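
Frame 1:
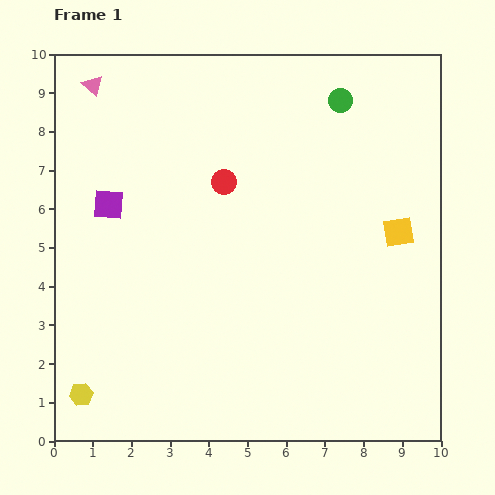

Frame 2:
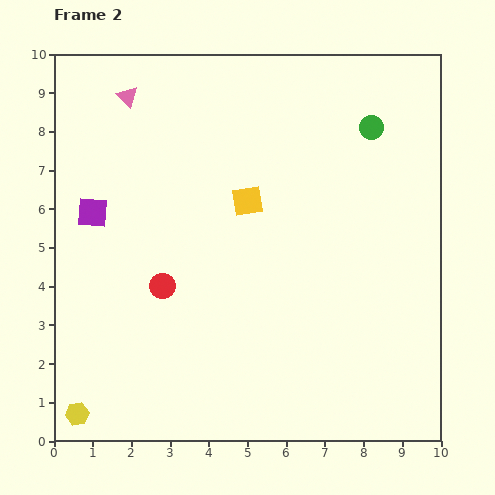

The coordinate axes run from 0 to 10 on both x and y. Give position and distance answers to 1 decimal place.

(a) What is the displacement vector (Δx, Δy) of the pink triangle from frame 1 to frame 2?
(0.9, -0.3)

The pink triangle was at (1.0, 9.2) in frame 1 and (1.9, 8.9) in frame 2.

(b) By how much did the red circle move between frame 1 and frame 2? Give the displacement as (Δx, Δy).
(-1.6, -2.7)

The red circle was at (4.4, 6.7) in frame 1 and (2.8, 4.0) in frame 2.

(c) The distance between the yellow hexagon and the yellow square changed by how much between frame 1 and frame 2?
-2.2

Distance in frame 1: 9.2. Distance in frame 2: 7.0.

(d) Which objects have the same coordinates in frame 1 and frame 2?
none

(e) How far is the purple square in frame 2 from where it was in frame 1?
0.4

The purple square moved from (1.4, 6.1) to (1.0, 5.9), a distance of √(0.4² + 0.2²) ≈ 0.4.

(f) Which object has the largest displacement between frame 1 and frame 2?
the yellow square

(moved 4.0; next 3.1)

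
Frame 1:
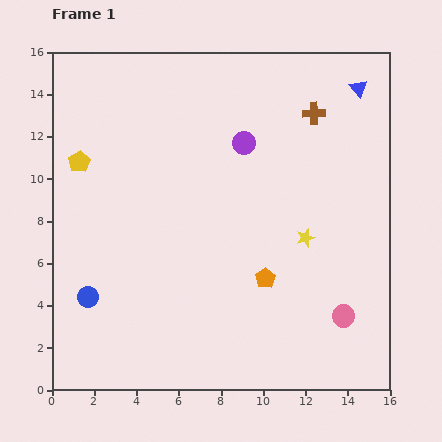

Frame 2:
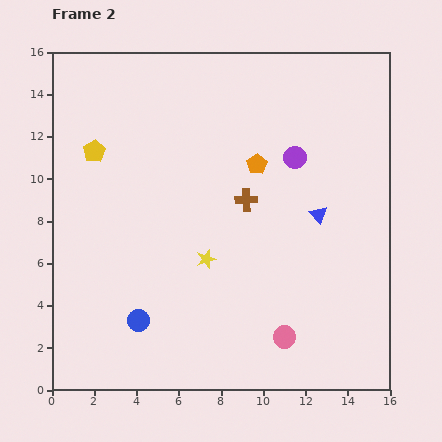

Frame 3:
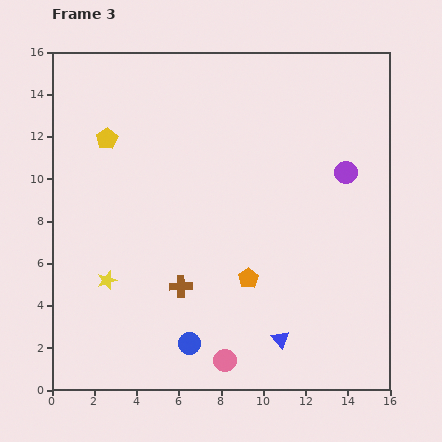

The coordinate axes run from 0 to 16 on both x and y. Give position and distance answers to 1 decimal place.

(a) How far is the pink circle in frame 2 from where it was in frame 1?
3.0

The pink circle moved from (13.8, 3.5) to (11.0, 2.5), a distance of √(2.8² + 1.0²) ≈ 3.0.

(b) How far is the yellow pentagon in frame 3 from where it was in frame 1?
1.7

The yellow pentagon moved from (1.3, 10.8) to (2.6, 11.9), a distance of √(1.3² + 1.1²) ≈ 1.7.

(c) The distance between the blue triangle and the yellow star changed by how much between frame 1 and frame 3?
+1.2

Distance in frame 1: 7.5. Distance in frame 3: 8.7.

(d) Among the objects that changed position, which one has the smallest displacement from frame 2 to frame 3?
the yellow pentagon

(moved 0.8)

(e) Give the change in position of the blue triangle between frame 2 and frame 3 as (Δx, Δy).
(-1.8, -5.9)

The blue triangle was at (12.6, 8.3) in frame 2 and (10.8, 2.4) in frame 3.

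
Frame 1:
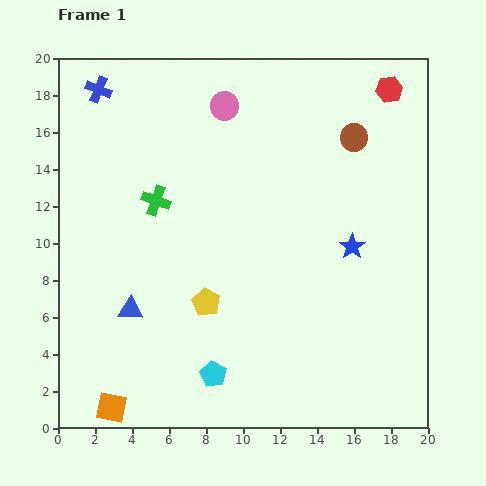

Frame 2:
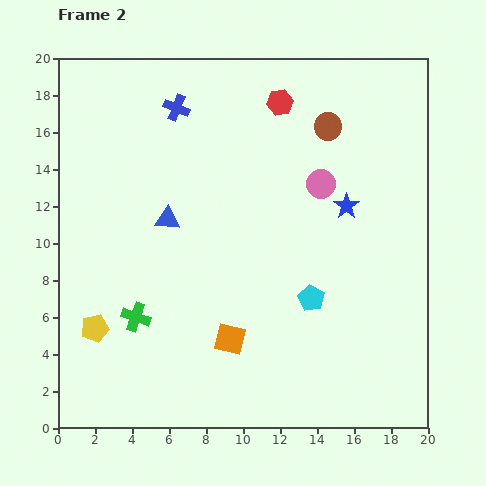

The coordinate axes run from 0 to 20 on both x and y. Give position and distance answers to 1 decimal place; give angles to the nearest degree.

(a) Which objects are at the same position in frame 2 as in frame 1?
none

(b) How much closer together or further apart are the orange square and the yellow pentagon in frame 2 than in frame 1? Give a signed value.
-0.3

Distance in frame 1: 7.6. Distance in frame 2: 7.3.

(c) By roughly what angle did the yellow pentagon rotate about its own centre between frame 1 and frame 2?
29° clockwise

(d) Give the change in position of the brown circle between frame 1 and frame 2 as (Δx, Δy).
(-1.4, 0.6)

The brown circle was at (16.0, 15.7) in frame 1 and (14.6, 16.3) in frame 2.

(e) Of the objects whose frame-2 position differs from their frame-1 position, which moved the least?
the brown circle

(moved 1.5)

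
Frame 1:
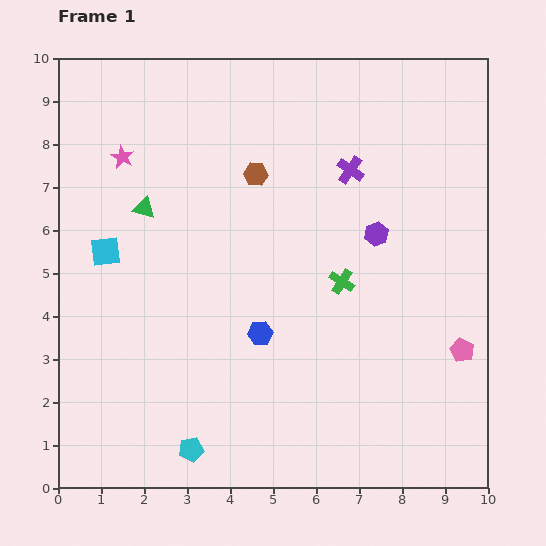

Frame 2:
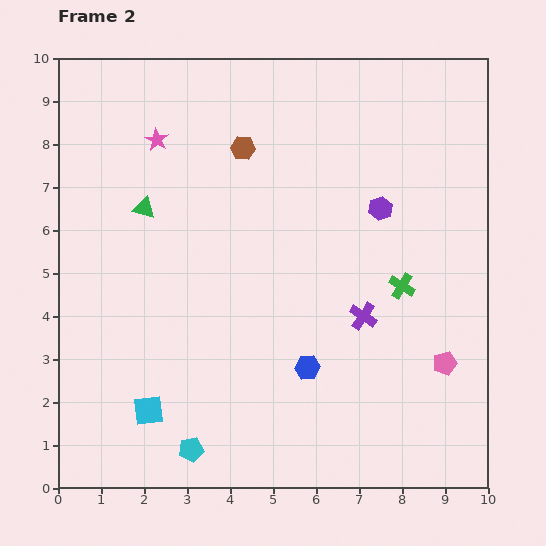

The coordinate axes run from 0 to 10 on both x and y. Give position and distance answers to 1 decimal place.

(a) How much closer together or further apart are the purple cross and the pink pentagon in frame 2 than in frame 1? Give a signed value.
-2.7

Distance in frame 1: 4.9. Distance in frame 2: 2.2.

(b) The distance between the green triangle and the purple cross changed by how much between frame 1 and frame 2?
+0.8

Distance in frame 1: 4.9. Distance in frame 2: 5.7.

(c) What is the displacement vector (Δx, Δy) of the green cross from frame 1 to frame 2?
(1.4, -0.1)

The green cross was at (6.6, 4.8) in frame 1 and (8.0, 4.7) in frame 2.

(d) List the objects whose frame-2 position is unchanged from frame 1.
the cyan pentagon, the green triangle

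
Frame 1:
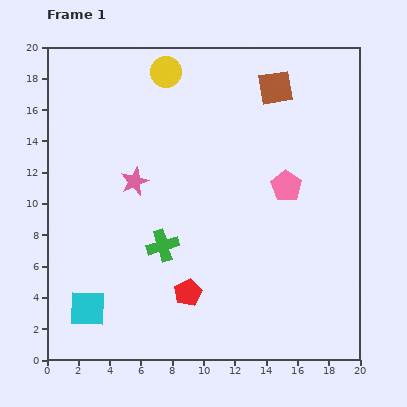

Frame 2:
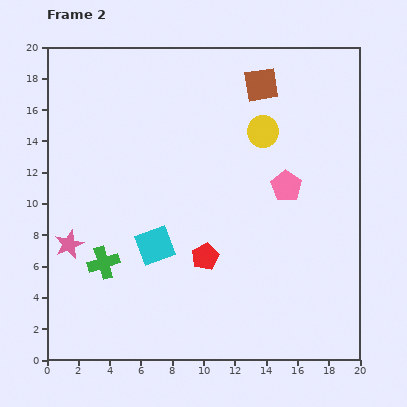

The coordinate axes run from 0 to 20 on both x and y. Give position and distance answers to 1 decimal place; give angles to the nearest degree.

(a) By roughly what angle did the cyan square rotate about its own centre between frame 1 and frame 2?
22° counter-clockwise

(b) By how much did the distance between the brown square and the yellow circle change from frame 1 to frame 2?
-4.1

Distance in frame 1: 7.1. Distance in frame 2: 3.0.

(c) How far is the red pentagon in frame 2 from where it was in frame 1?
2.5

The red pentagon moved from (9.0, 4.3) to (10.1, 6.6), a distance of √(1.1² + 2.3²) ≈ 2.5.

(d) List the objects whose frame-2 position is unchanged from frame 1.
the pink pentagon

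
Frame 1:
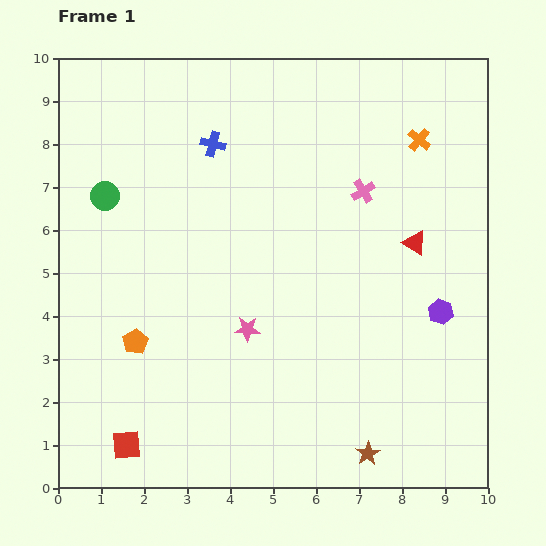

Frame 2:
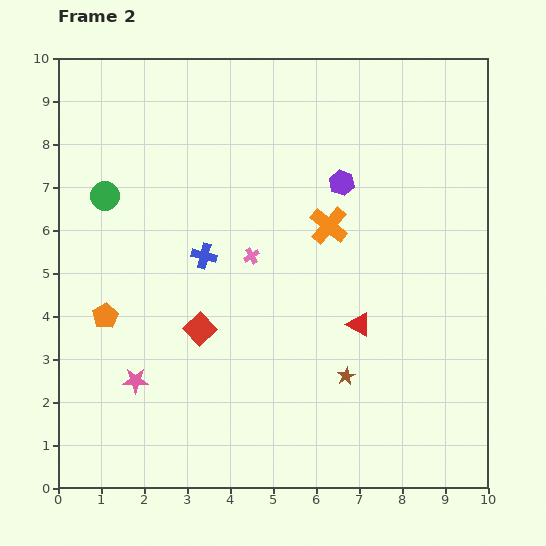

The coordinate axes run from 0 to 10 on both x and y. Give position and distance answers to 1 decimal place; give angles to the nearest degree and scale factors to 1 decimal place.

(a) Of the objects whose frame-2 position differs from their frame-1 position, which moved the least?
the orange pentagon

(moved 0.9)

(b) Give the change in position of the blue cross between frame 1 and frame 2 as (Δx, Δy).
(-0.2, -2.6)

The blue cross was at (3.6, 8.0) in frame 1 and (3.4, 5.4) in frame 2.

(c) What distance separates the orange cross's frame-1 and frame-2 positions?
2.9

The orange cross moved from (8.4, 8.1) to (6.3, 6.1), a distance of √(2.1² + 2.0²) ≈ 2.9.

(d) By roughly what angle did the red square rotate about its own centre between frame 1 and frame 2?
38° counter-clockwise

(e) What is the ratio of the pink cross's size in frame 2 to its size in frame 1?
0.7×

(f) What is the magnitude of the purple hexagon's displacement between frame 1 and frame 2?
3.8

The purple hexagon moved from (8.9, 4.1) to (6.6, 7.1), a distance of √(2.3² + 3.0²) ≈ 3.8.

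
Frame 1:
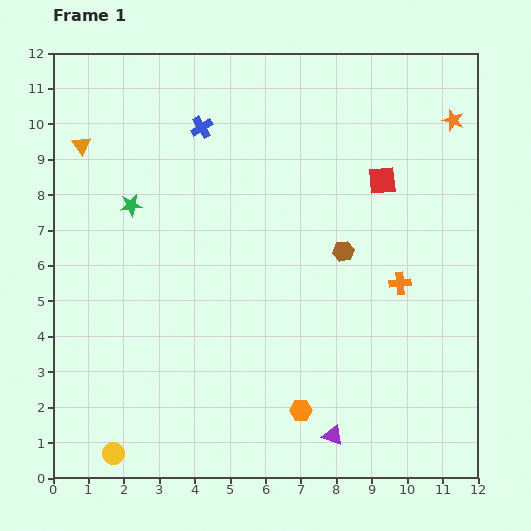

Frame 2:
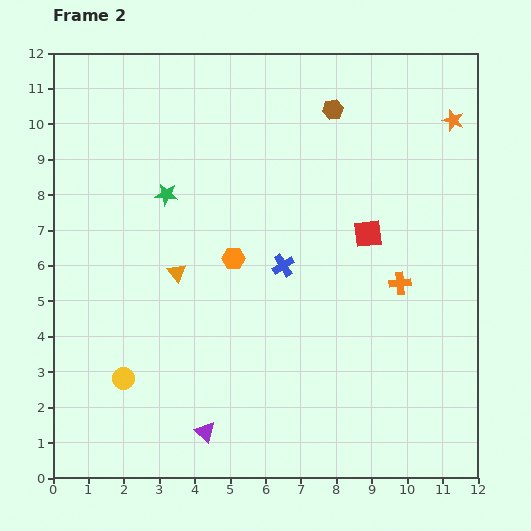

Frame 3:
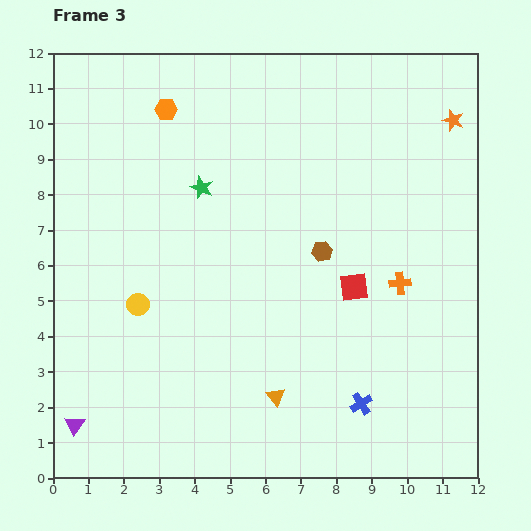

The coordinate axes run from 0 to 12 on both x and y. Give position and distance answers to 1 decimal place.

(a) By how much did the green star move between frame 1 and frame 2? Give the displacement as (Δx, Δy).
(1.0, 0.3)

The green star was at (2.2, 7.7) in frame 1 and (3.2, 8.0) in frame 2.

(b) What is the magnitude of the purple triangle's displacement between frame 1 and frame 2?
3.6

The purple triangle moved from (7.9, 1.2) to (4.3, 1.3), a distance of √(3.6² + 0.1²) ≈ 3.6.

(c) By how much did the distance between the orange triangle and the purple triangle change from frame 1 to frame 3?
-5.0

Distance in frame 1: 10.8. Distance in frame 3: 5.8.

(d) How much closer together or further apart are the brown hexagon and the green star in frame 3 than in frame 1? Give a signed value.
-2.3

Distance in frame 1: 6.1. Distance in frame 3: 3.8.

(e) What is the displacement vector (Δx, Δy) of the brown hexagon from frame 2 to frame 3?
(-0.3, -4.0)

The brown hexagon was at (7.9, 10.4) in frame 2 and (7.6, 6.4) in frame 3.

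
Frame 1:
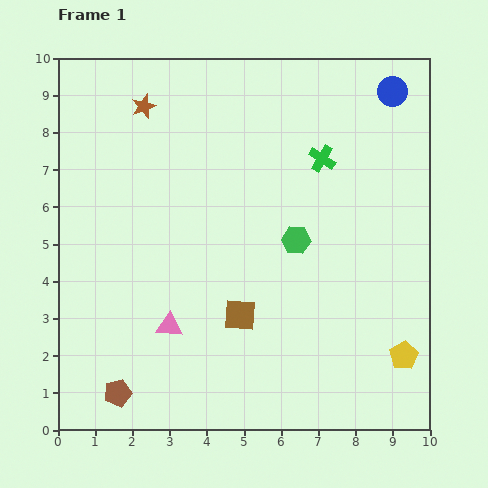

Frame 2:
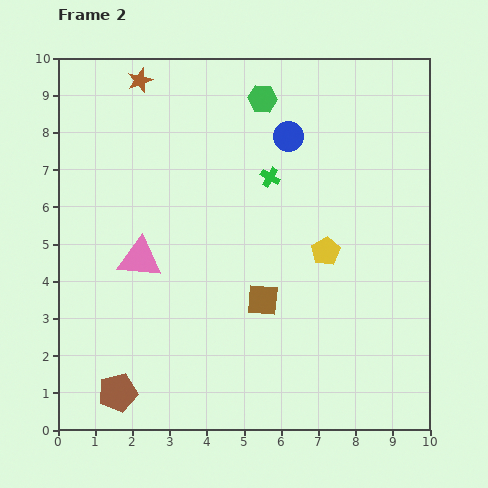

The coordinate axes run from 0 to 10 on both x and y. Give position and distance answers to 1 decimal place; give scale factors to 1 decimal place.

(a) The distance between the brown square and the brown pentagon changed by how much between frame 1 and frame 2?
+0.7

Distance in frame 1: 3.9. Distance in frame 2: 4.6.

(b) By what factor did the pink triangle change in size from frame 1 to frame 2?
1.6×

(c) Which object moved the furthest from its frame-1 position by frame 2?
the green hexagon

(moved 3.9; next 3.5)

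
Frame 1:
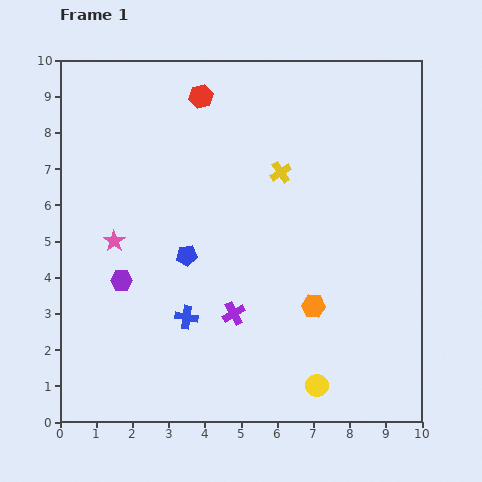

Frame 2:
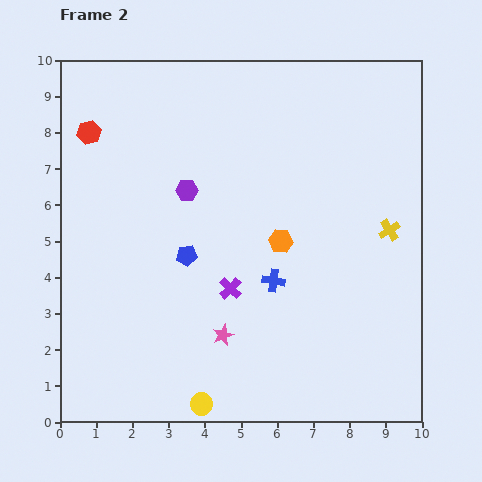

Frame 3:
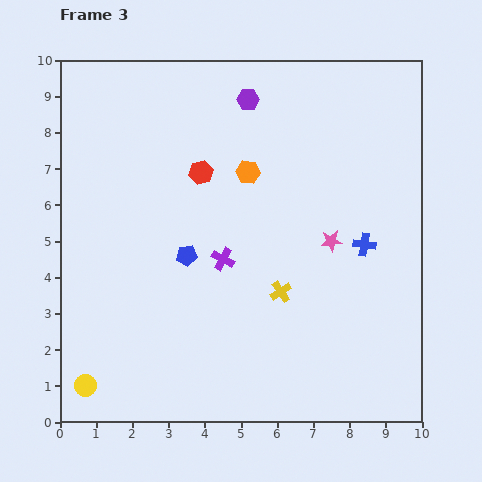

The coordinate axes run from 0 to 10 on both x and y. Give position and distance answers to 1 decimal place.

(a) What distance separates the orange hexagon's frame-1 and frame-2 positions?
2.0

The orange hexagon moved from (7.0, 3.2) to (6.1, 5.0), a distance of √(0.9² + 1.8²) ≈ 2.0.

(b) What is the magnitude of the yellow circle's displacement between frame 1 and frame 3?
6.4

The yellow circle moved from (7.1, 1.0) to (0.7, 1.0), a distance of √(6.4² + 0.0²) ≈ 6.4.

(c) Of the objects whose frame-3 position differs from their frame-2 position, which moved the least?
the purple cross

(moved 0.8)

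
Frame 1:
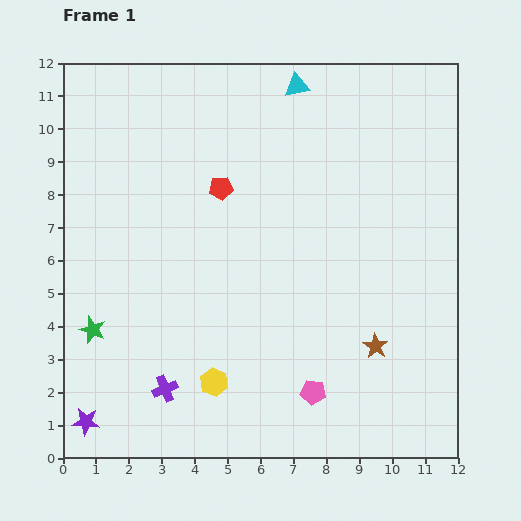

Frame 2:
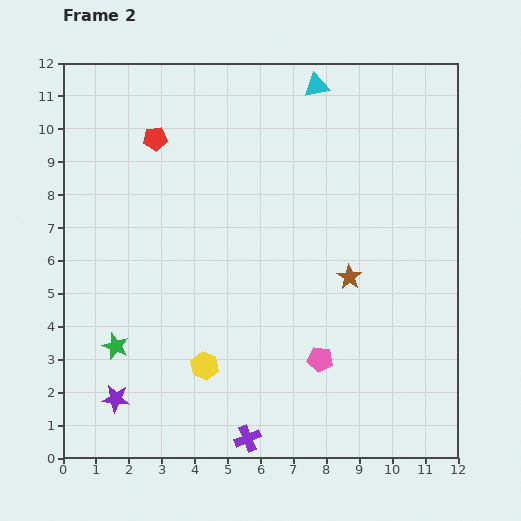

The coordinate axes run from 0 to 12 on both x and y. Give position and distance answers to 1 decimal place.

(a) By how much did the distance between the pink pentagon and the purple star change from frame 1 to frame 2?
-0.7

Distance in frame 1: 7.0. Distance in frame 2: 6.3.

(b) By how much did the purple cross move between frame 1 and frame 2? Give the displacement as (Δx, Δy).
(2.5, -1.5)

The purple cross was at (3.1, 2.1) in frame 1 and (5.6, 0.6) in frame 2.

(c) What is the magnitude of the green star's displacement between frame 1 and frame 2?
0.9

The green star moved from (0.9, 3.9) to (1.6, 3.4), a distance of √(0.7² + 0.5²) ≈ 0.9.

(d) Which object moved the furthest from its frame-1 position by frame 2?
the purple cross

(moved 2.9; next 2.5)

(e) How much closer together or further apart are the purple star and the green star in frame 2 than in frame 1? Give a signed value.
-1.2

Distance in frame 1: 2.8. Distance in frame 2: 1.6.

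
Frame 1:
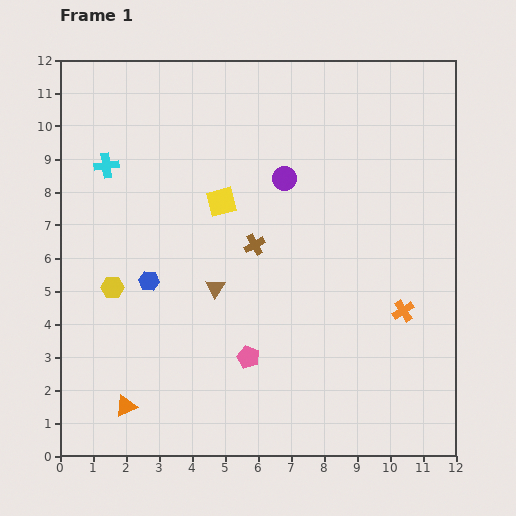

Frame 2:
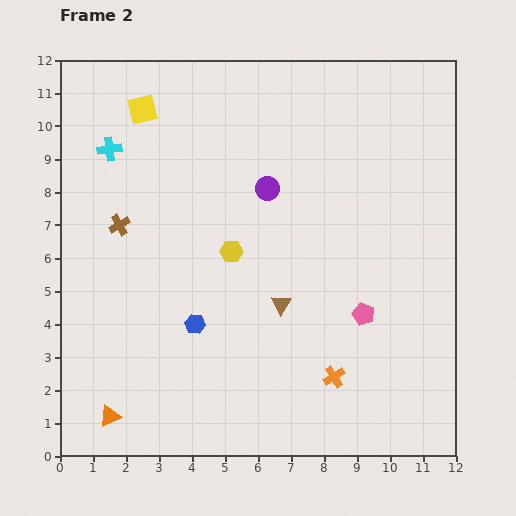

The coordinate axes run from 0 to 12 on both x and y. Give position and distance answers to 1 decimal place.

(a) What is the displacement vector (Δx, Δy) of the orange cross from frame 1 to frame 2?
(-2.1, -2.0)

The orange cross was at (10.4, 4.4) in frame 1 and (8.3, 2.4) in frame 2.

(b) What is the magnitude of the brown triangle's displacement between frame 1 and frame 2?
2.1

The brown triangle moved from (4.7, 5.1) to (6.7, 4.6), a distance of √(2.0² + 0.5²) ≈ 2.1.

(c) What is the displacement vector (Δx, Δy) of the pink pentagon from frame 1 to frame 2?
(3.5, 1.3)

The pink pentagon was at (5.7, 3.0) in frame 1 and (9.2, 4.3) in frame 2.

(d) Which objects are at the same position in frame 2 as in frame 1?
none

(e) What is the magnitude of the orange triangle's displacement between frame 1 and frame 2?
0.6

The orange triangle moved from (2.0, 1.5) to (1.5, 1.2), a distance of √(0.5² + 0.3²) ≈ 0.6.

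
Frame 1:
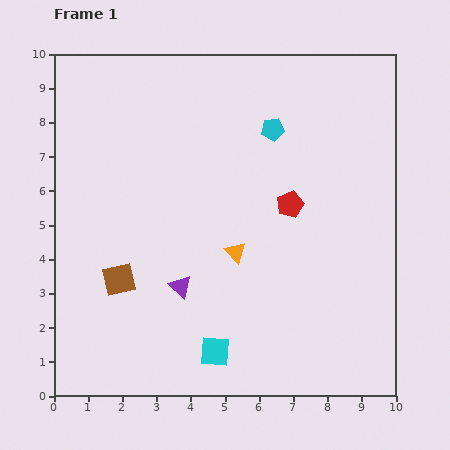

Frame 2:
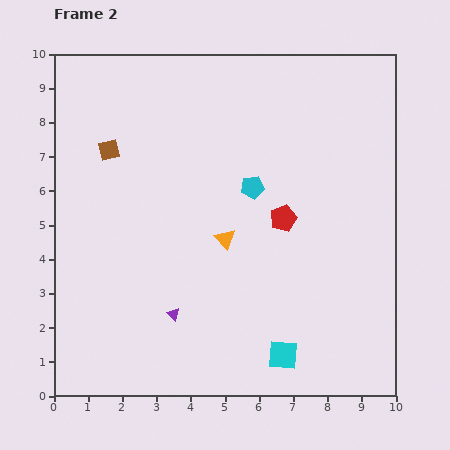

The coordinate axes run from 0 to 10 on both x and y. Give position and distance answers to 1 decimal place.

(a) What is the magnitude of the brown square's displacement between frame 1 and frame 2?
3.8

The brown square moved from (1.9, 3.4) to (1.6, 7.2), a distance of √(0.3² + 3.8²) ≈ 3.8.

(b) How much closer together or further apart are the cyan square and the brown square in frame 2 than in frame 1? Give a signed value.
+4.4

Distance in frame 1: 3.5. Distance in frame 2: 7.9.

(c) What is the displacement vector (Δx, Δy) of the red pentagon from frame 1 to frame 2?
(-0.2, -0.4)

The red pentagon was at (6.9, 5.6) in frame 1 and (6.7, 5.2) in frame 2.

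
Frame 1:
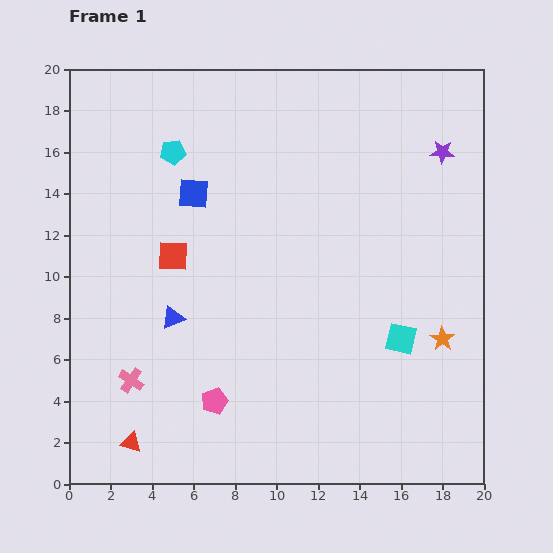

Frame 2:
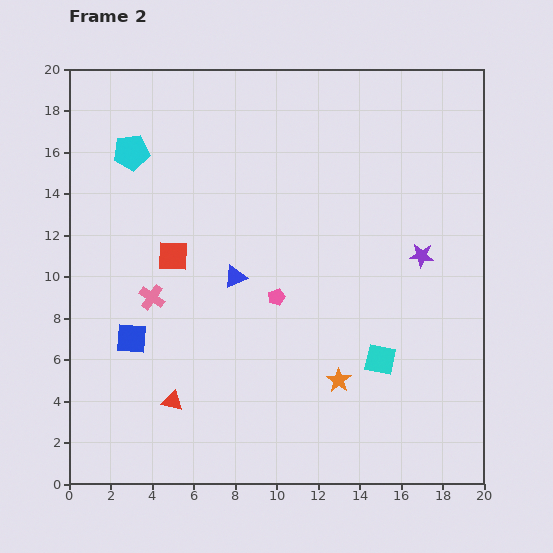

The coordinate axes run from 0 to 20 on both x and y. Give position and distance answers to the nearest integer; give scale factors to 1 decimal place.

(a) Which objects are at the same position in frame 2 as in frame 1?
the red square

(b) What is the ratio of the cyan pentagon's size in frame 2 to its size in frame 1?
1.4×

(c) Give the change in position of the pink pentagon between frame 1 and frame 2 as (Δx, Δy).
(3, 5)

The pink pentagon was at (7, 4) in frame 1 and (10, 9) in frame 2.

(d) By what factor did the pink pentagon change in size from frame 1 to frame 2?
0.7×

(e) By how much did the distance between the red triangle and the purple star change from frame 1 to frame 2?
-7

Distance in frame 1: 21. Distance in frame 2: 14.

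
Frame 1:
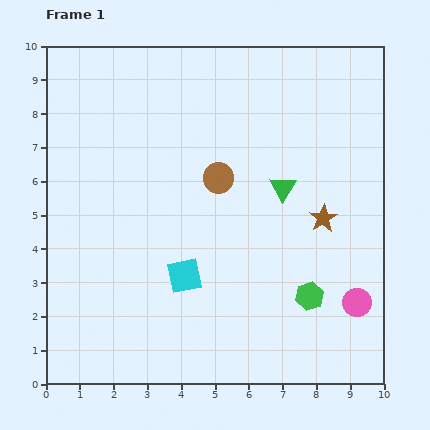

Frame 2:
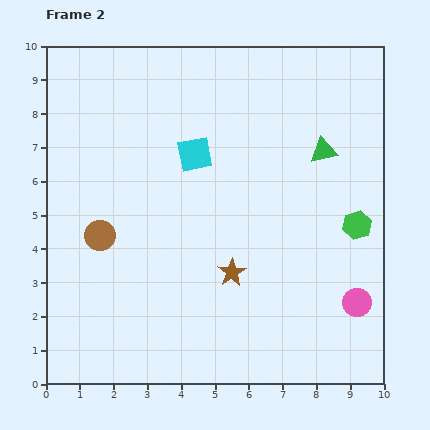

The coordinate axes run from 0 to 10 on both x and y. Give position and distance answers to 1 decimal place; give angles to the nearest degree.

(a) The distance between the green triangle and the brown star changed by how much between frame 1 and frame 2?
+3.0

Distance in frame 1: 1.5. Distance in frame 2: 4.5.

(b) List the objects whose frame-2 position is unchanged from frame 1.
the pink circle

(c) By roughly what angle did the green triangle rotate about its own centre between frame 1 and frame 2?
47° clockwise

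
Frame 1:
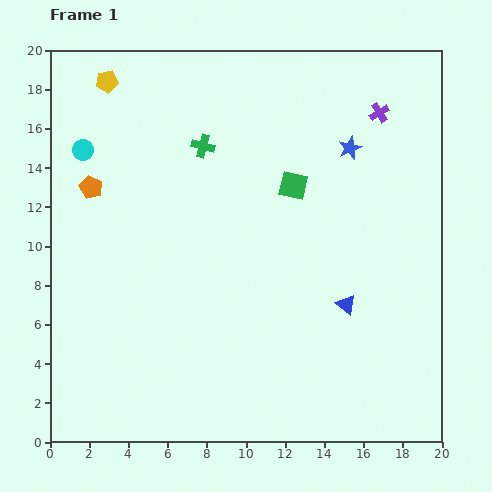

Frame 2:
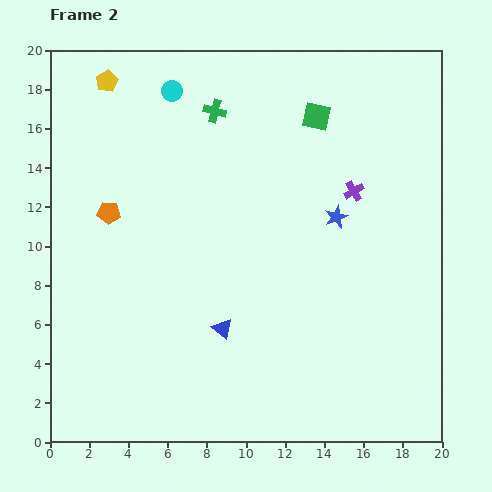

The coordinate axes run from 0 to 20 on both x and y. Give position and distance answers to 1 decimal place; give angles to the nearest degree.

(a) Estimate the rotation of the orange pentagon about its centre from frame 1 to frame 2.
20° counter-clockwise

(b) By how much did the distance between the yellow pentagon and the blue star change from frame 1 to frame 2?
+0.7

Distance in frame 1: 12.9. Distance in frame 2: 13.6.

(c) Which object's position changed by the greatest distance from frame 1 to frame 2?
the blue triangle

(moved 6.4; next 5.4)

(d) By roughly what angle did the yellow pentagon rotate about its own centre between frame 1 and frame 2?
18° counter-clockwise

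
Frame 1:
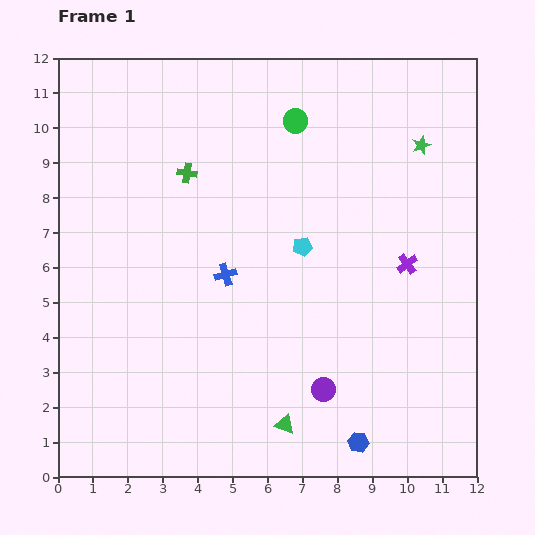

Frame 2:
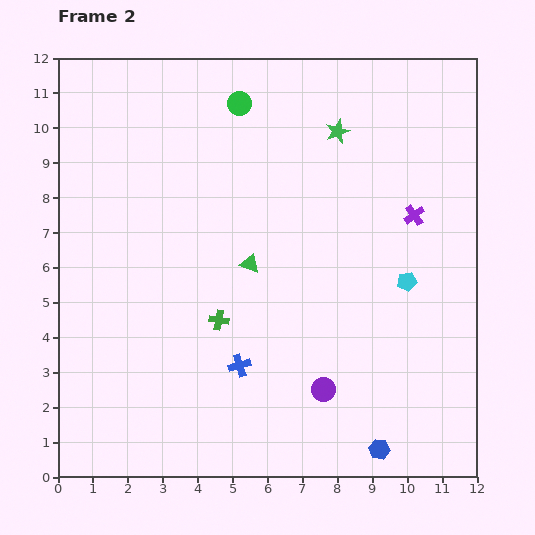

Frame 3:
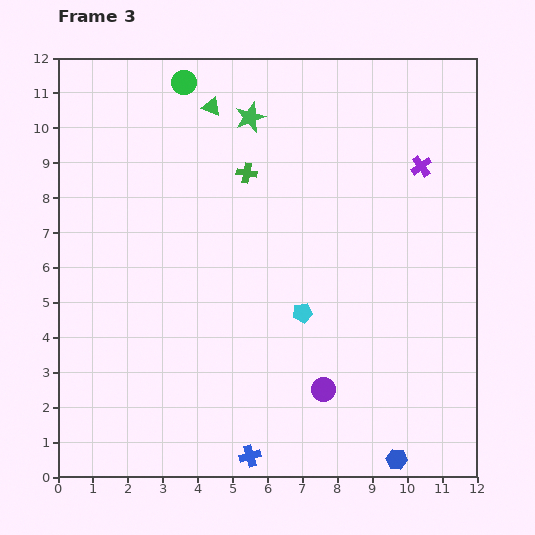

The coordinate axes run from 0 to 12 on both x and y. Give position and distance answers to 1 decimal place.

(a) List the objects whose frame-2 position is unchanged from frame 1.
the purple circle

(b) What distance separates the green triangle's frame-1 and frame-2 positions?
4.7

The green triangle moved from (6.5, 1.5) to (5.5, 6.1), a distance of √(1.0² + 4.6²) ≈ 4.7.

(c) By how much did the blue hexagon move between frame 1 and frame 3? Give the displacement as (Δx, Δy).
(1.1, -0.5)

The blue hexagon was at (8.6, 1.0) in frame 1 and (9.7, 0.5) in frame 3.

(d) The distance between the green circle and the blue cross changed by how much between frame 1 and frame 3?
+6.1

Distance in frame 1: 4.8. Distance in frame 3: 10.9.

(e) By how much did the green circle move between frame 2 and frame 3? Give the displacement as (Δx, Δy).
(-1.6, 0.6)

The green circle was at (5.2, 10.7) in frame 2 and (3.6, 11.3) in frame 3.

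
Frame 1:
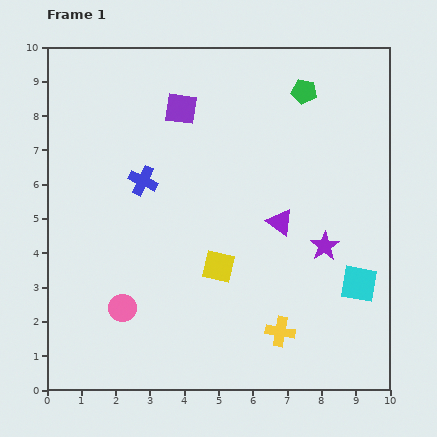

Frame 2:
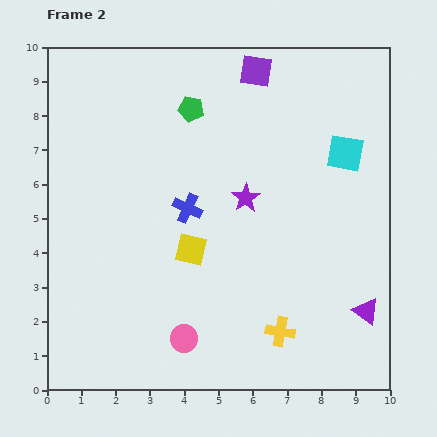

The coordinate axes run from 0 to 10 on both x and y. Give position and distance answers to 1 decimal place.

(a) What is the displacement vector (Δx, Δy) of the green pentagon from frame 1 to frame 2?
(-3.3, -0.5)

The green pentagon was at (7.5, 8.7) in frame 1 and (4.2, 8.2) in frame 2.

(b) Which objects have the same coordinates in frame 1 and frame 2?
the yellow cross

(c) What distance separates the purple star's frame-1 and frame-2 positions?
2.7

The purple star moved from (8.1, 4.2) to (5.8, 5.6), a distance of √(2.3² + 1.4²) ≈ 2.7.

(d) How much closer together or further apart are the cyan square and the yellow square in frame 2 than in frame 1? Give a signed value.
+1.2

Distance in frame 1: 4.1. Distance in frame 2: 5.3.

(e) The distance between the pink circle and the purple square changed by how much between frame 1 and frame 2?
+2.1

Distance in frame 1: 6.0. Distance in frame 2: 8.1.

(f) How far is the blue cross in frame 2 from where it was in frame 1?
1.5

The blue cross moved from (2.8, 6.1) to (4.1, 5.3), a distance of √(1.3² + 0.8²) ≈ 1.5.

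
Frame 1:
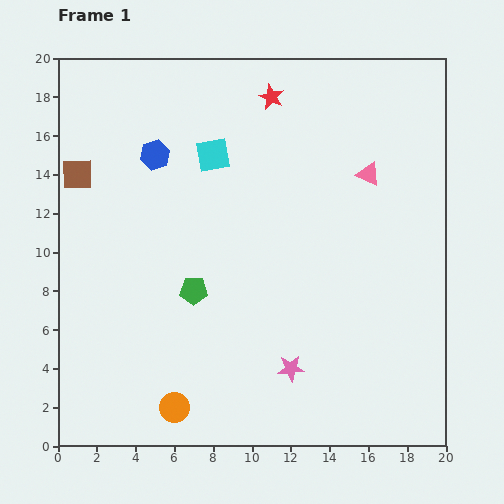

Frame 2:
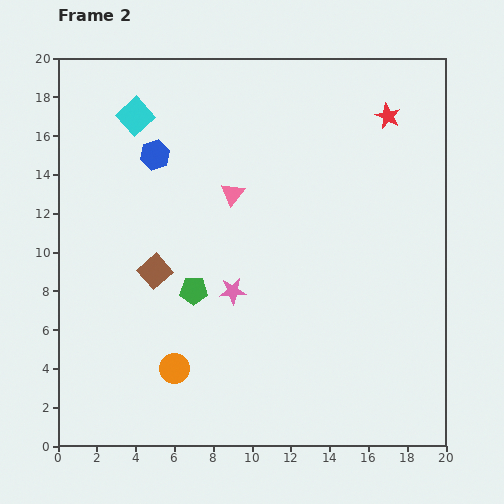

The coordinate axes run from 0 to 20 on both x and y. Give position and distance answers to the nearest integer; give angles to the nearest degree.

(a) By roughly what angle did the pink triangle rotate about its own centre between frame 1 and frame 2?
44° clockwise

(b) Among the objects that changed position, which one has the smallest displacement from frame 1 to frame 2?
the orange circle

(moved 2)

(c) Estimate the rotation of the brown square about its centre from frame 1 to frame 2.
39° counter-clockwise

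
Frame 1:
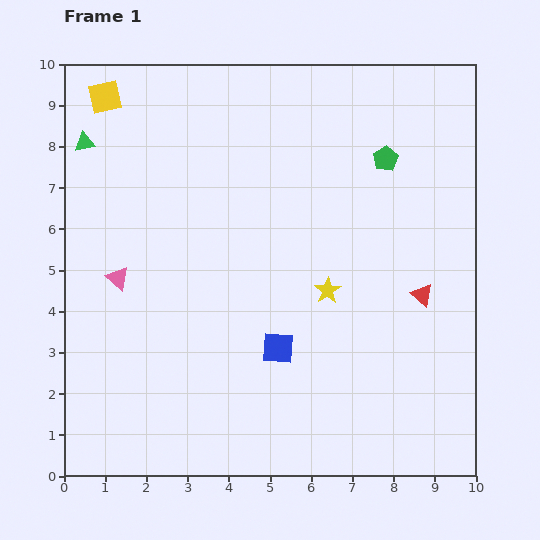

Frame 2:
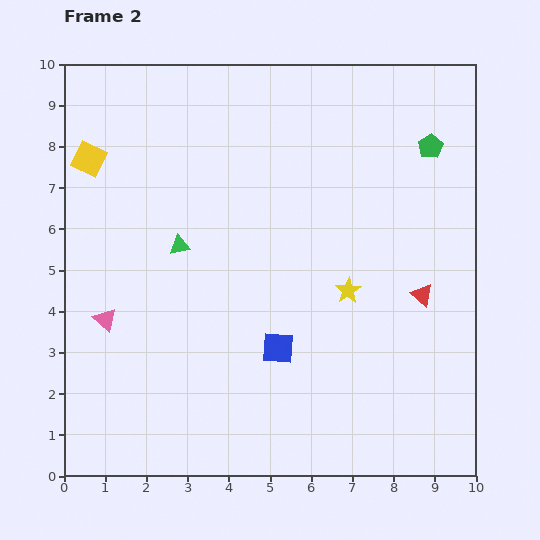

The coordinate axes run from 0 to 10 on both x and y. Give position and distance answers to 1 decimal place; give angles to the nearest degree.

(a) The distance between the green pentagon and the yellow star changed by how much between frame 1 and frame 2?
+0.5

Distance in frame 1: 3.5. Distance in frame 2: 4.0.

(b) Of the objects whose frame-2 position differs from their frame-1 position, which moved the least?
the yellow star

(moved 0.5)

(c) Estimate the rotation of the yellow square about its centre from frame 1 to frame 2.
37° clockwise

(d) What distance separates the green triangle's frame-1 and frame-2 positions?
3.4

The green triangle moved from (0.5, 8.1) to (2.8, 5.6), a distance of √(2.3² + 2.5²) ≈ 3.4.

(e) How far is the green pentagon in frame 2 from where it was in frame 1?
1.1

The green pentagon moved from (7.8, 7.7) to (8.9, 8.0), a distance of √(1.1² + 0.3²) ≈ 1.1.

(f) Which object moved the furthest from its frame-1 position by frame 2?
the green triangle

(moved 3.4; next 1.6)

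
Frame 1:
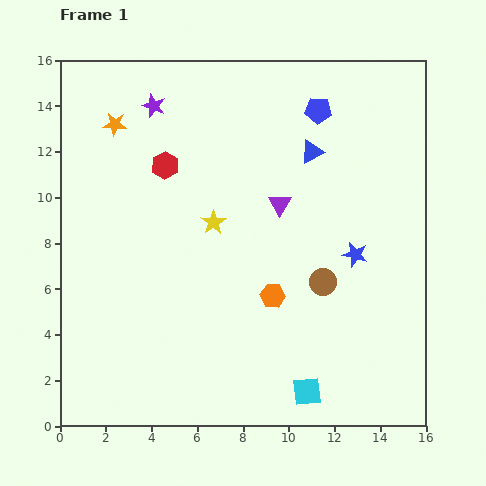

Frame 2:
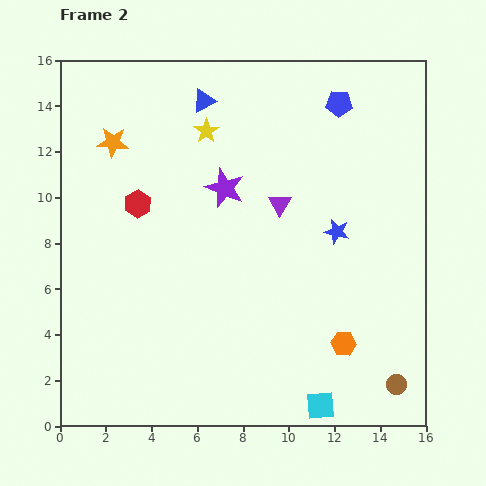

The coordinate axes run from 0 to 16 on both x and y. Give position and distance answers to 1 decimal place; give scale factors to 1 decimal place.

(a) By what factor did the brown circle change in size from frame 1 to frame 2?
0.7×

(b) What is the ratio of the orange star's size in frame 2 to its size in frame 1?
1.3×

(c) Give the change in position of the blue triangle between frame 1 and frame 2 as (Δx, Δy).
(-4.7, 2.2)

The blue triangle was at (11.0, 12.0) in frame 1 and (6.3, 14.2) in frame 2.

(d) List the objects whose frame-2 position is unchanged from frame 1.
the purple triangle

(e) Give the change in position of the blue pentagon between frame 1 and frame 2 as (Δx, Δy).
(0.9, 0.3)

The blue pentagon was at (11.3, 13.8) in frame 1 and (12.2, 14.1) in frame 2.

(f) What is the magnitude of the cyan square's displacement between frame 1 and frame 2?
0.8

The cyan square moved from (10.8, 1.5) to (11.4, 0.9), a distance of √(0.6² + 0.6²) ≈ 0.8.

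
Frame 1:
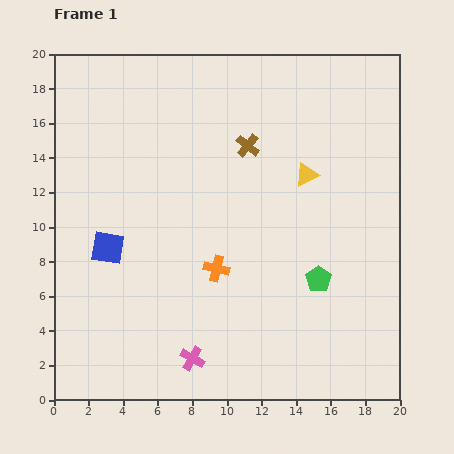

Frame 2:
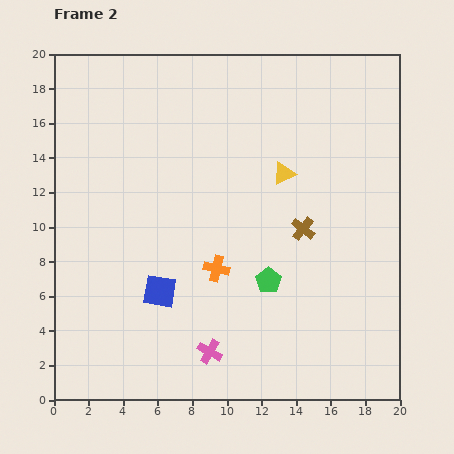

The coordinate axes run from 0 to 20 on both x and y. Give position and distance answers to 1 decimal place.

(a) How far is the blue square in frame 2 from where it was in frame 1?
3.9

The blue square moved from (3.1, 8.8) to (6.1, 6.3), a distance of √(3.0² + 2.5²) ≈ 3.9.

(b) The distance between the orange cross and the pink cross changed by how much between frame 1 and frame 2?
-0.6

Distance in frame 1: 5.4. Distance in frame 2: 4.8.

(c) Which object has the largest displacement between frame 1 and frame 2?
the brown cross

(moved 5.8; next 3.9)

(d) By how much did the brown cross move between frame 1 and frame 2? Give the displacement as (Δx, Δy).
(3.2, -4.8)

The brown cross was at (11.2, 14.7) in frame 1 and (14.4, 9.9) in frame 2.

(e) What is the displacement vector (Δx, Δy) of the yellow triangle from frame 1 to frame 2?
(-1.3, 0.1)

The yellow triangle was at (14.6, 13.0) in frame 1 and (13.3, 13.1) in frame 2.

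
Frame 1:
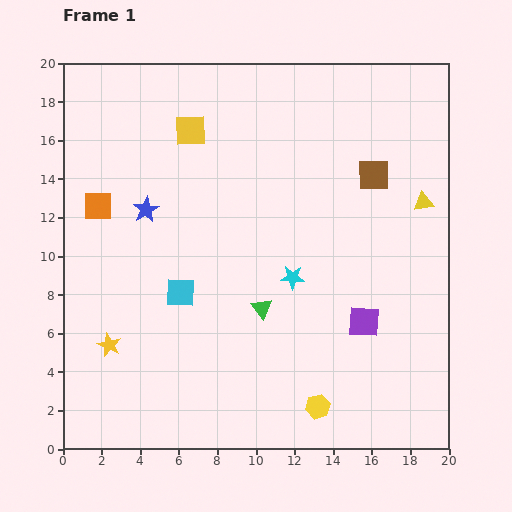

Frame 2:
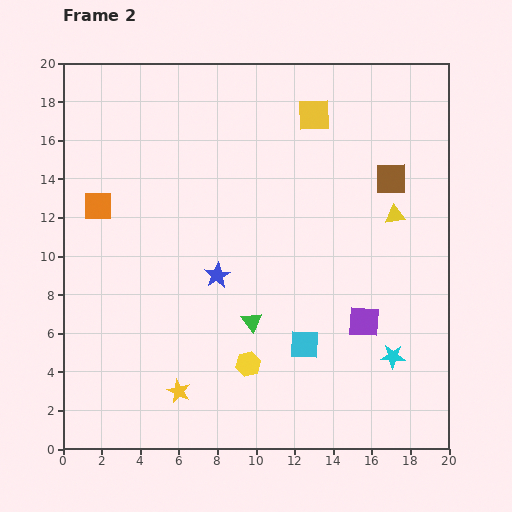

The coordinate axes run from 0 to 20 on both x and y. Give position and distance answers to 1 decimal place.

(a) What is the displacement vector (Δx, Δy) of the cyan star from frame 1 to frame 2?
(5.2, -4.1)

The cyan star was at (11.9, 8.9) in frame 1 and (17.1, 4.8) in frame 2.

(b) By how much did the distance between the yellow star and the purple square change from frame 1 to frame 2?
-3.0

Distance in frame 1: 13.3. Distance in frame 2: 10.3.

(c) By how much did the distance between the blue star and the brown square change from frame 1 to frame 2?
-1.6

Distance in frame 1: 11.9. Distance in frame 2: 10.3.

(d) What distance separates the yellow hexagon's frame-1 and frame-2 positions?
4.2

The yellow hexagon moved from (13.2, 2.2) to (9.6, 4.4), a distance of √(3.6² + 2.2²) ≈ 4.2.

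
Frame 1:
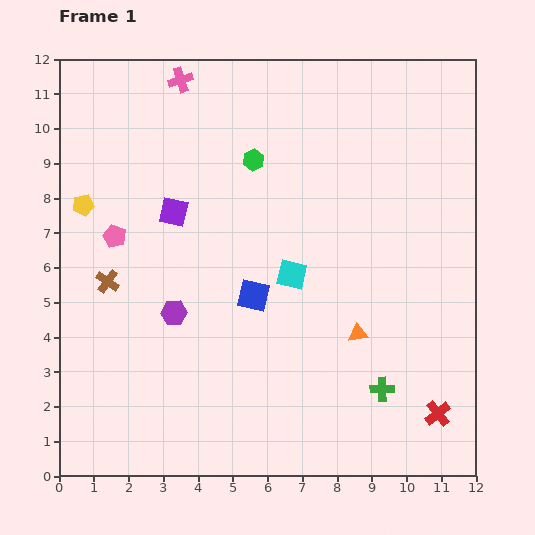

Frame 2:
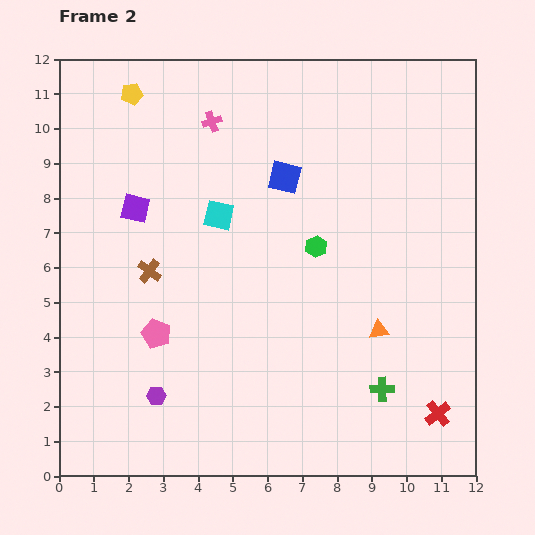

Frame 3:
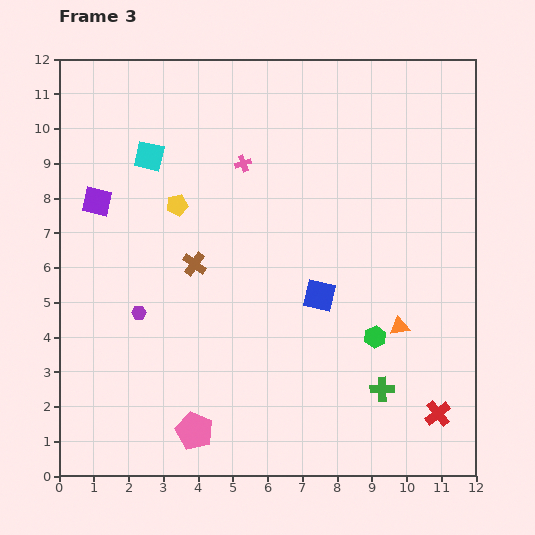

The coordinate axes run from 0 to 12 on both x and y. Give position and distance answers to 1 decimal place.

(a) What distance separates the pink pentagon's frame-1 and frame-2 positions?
3.0

The pink pentagon moved from (1.6, 6.9) to (2.8, 4.1), a distance of √(1.2² + 2.8²) ≈ 3.0.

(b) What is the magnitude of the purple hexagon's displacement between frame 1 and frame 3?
1.0

The purple hexagon moved from (3.3, 4.7) to (2.3, 4.7), a distance of √(1.0² + 0.0²) ≈ 1.0.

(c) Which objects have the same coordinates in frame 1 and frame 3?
the green cross, the red cross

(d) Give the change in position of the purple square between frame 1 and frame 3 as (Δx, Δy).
(-2.2, 0.3)

The purple square was at (3.3, 7.6) in frame 1 and (1.1, 7.9) in frame 3.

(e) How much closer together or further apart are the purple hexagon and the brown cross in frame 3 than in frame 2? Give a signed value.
-1.5

Distance in frame 2: 3.6. Distance in frame 3: 2.1.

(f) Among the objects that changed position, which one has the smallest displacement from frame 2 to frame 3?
the orange triangle

(moved 0.6)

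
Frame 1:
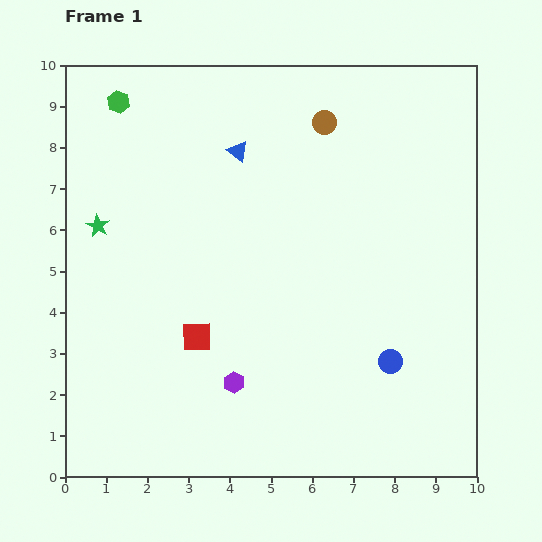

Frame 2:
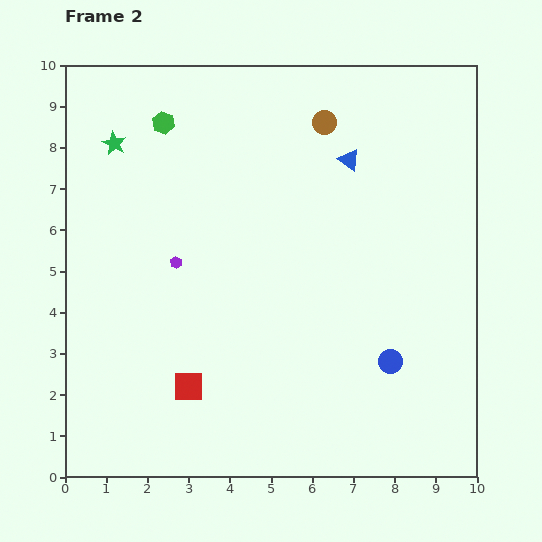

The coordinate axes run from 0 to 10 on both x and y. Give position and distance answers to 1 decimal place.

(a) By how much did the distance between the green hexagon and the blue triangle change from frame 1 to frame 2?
+1.5

Distance in frame 1: 3.1. Distance in frame 2: 4.6.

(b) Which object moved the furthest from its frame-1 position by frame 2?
the purple hexagon

(moved 3.2; next 2.7)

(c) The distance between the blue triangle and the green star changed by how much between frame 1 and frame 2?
+1.9

Distance in frame 1: 3.8. Distance in frame 2: 5.7.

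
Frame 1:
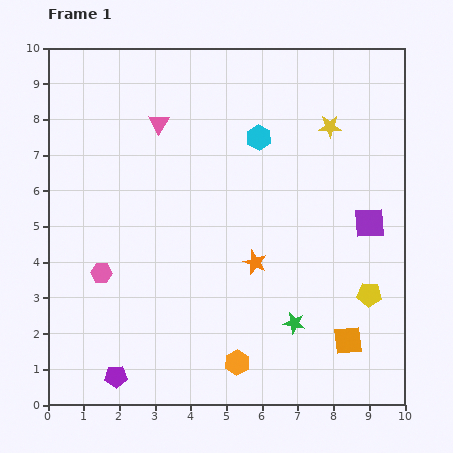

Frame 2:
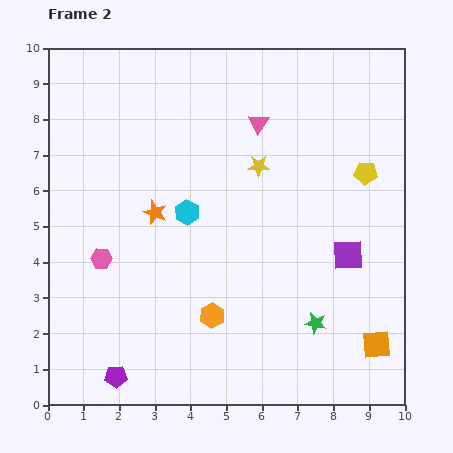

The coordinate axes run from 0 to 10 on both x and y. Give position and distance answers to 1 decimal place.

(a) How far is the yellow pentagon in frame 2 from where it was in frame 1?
3.4

The yellow pentagon moved from (9.0, 3.1) to (8.9, 6.5), a distance of √(0.1² + 3.4²) ≈ 3.4.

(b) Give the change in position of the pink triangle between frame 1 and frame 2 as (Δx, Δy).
(2.8, 0.0)

The pink triangle was at (3.1, 7.9) in frame 1 and (5.9, 7.9) in frame 2.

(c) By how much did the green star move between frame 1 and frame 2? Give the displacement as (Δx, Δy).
(0.6, 0.0)

The green star was at (6.9, 2.3) in frame 1 and (7.5, 2.3) in frame 2.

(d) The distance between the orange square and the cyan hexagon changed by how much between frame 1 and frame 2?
+0.3

Distance in frame 1: 6.2. Distance in frame 2: 6.5.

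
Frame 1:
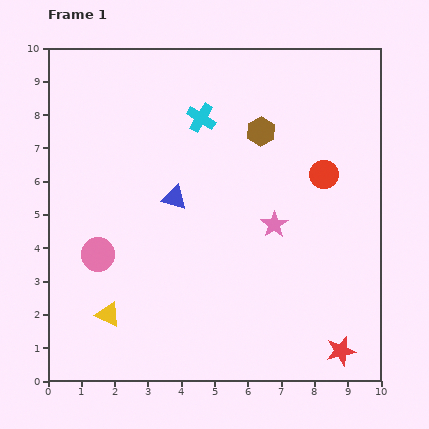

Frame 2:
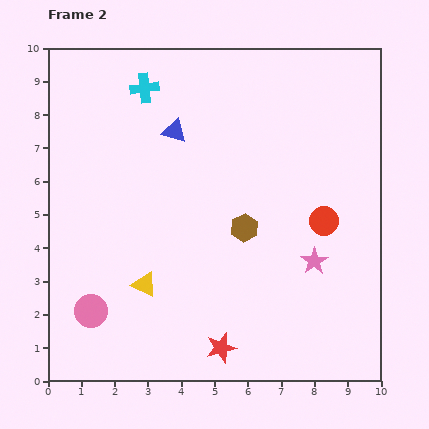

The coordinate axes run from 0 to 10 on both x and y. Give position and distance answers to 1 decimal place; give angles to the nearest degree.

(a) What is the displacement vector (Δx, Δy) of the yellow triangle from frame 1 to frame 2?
(1.1, 0.9)

The yellow triangle was at (1.8, 2.0) in frame 1 and (2.9, 2.9) in frame 2.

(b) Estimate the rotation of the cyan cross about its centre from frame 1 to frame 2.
38° counter-clockwise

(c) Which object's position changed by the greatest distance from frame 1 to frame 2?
the red star

(moved 3.6; next 2.9)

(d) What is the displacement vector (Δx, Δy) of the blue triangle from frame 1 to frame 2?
(0.0, 2.0)

The blue triangle was at (3.8, 5.5) in frame 1 and (3.8, 7.5) in frame 2.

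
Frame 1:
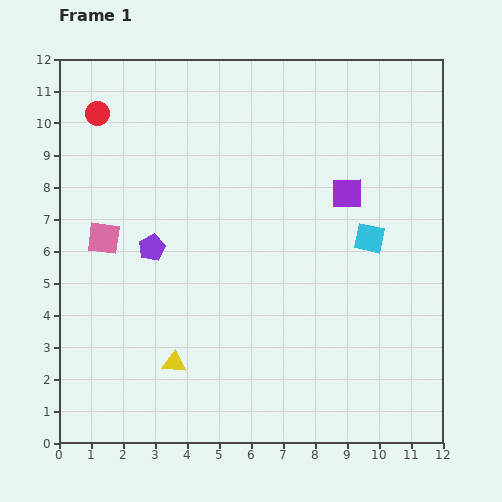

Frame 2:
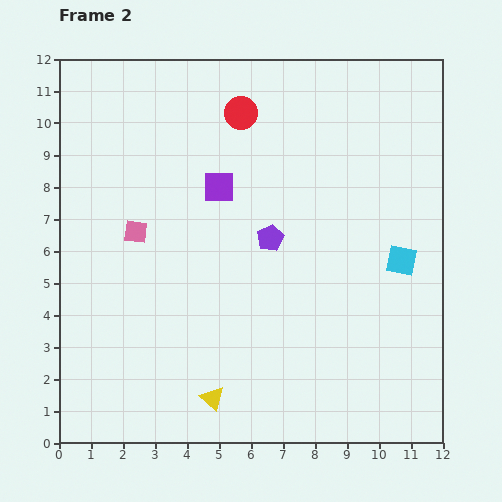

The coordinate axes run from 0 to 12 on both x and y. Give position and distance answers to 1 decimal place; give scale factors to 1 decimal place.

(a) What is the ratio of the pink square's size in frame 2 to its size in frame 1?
0.7×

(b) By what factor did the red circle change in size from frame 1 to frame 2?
1.4×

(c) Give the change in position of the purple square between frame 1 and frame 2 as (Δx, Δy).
(-4.0, 0.2)

The purple square was at (9.0, 7.8) in frame 1 and (5.0, 8.0) in frame 2.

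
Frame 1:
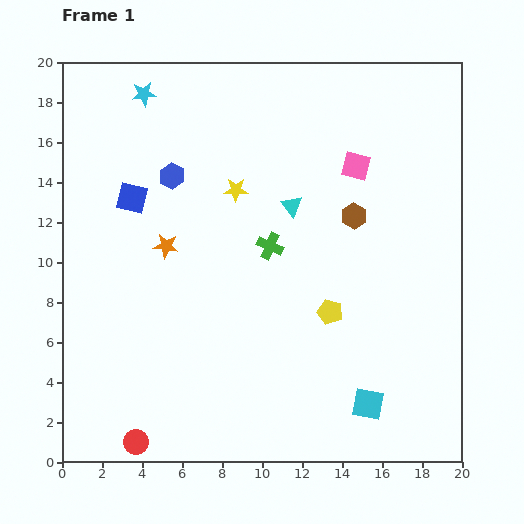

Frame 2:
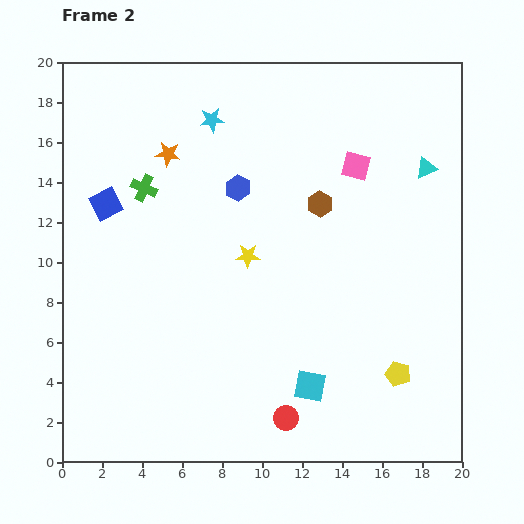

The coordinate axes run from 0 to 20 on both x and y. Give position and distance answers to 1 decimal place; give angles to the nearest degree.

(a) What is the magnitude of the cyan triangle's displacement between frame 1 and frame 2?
7.0

The cyan triangle moved from (11.5, 12.8) to (18.2, 14.7), a distance of √(6.7² + 1.9²) ≈ 7.0.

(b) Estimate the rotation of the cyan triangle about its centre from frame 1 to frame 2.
47° clockwise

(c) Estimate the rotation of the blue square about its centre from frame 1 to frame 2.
39° counter-clockwise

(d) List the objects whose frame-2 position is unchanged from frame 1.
the pink square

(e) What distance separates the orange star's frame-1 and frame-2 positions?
4.6

The orange star moved from (5.2, 10.8) to (5.3, 15.4), a distance of √(0.1² + 4.6²) ≈ 4.6.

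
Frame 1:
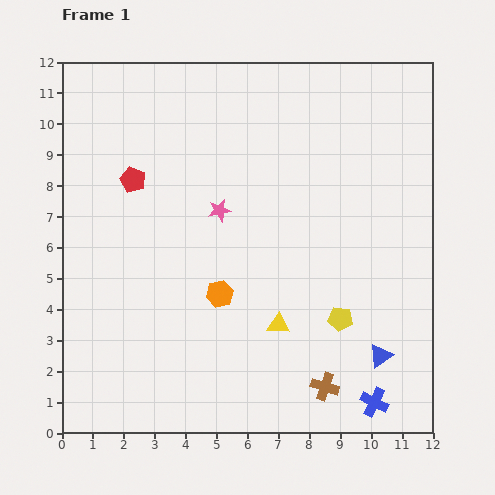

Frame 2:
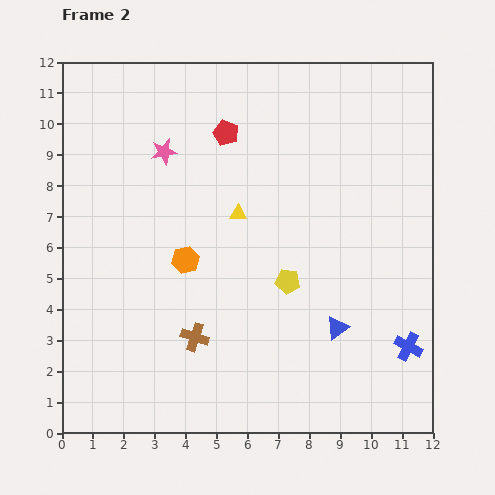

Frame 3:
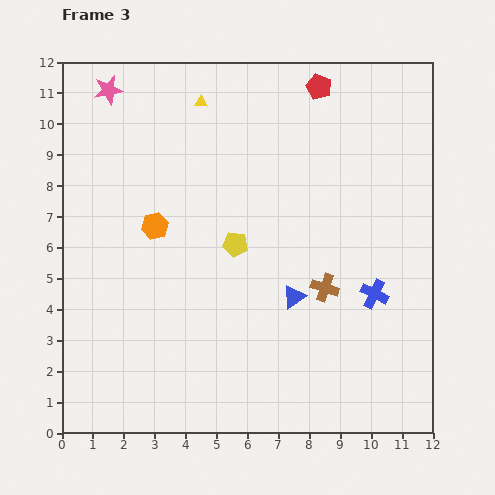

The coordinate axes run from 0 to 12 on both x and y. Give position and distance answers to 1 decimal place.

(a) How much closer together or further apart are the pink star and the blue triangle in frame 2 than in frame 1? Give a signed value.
+1.0

Distance in frame 1: 7.0. Distance in frame 2: 8.0.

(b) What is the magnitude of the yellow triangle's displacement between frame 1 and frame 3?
7.6

The yellow triangle moved from (7.0, 3.5) to (4.5, 10.7), a distance of √(2.5² + 7.2²) ≈ 7.6.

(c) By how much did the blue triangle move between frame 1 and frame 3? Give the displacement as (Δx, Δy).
(-2.8, 1.9)

The blue triangle was at (10.3, 2.5) in frame 1 and (7.5, 4.4) in frame 3.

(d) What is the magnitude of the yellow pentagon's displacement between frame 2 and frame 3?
2.1

The yellow pentagon moved from (7.3, 4.9) to (5.6, 6.1), a distance of √(1.7² + 1.2²) ≈ 2.1.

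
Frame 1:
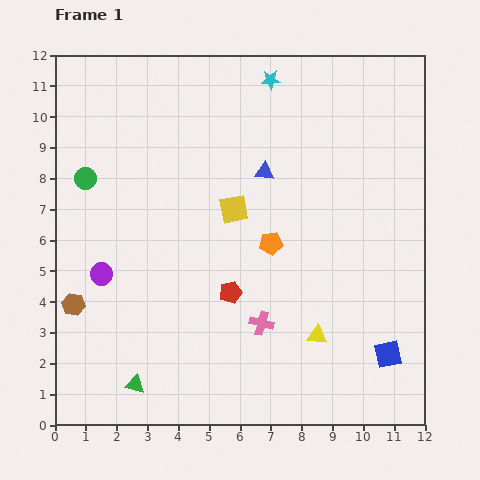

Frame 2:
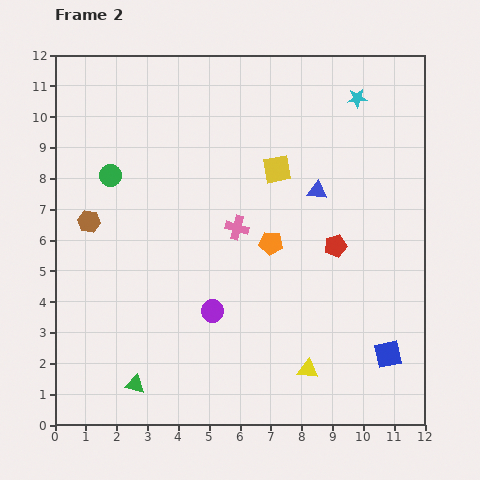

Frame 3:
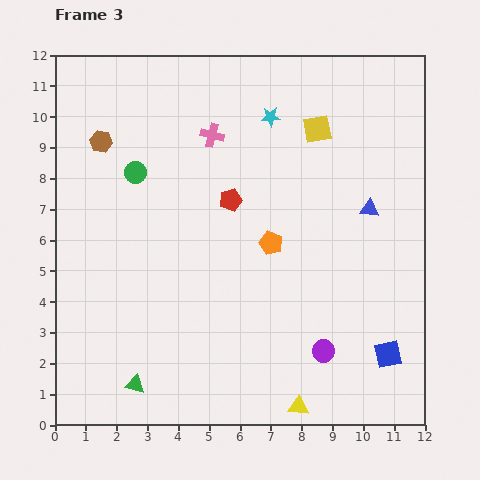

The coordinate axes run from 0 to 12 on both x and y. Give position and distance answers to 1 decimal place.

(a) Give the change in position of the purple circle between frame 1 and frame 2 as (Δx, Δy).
(3.6, -1.2)

The purple circle was at (1.5, 4.9) in frame 1 and (5.1, 3.7) in frame 2.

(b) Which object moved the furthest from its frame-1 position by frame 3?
the purple circle

(moved 7.6; next 6.3)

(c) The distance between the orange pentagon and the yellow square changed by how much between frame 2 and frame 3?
+1.6

Distance in frame 2: 2.4. Distance in frame 3: 4.0.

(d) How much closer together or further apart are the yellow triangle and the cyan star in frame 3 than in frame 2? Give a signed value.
+0.5

Distance in frame 2: 8.9. Distance in frame 3: 9.4.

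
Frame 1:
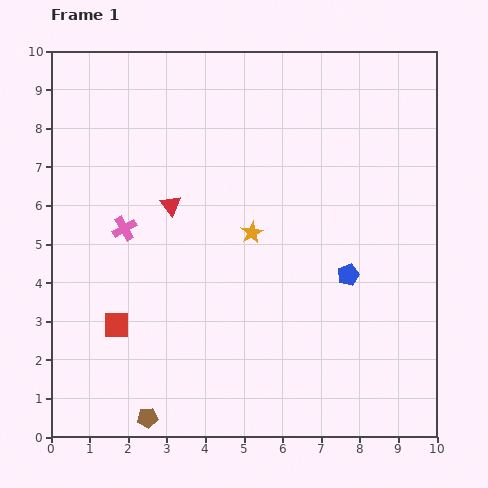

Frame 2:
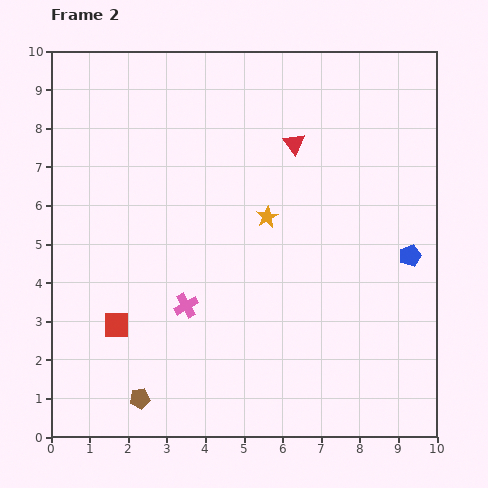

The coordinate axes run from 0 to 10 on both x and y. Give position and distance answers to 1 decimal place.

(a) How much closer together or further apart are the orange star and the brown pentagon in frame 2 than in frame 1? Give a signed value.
+0.2

Distance in frame 1: 5.5. Distance in frame 2: 5.7.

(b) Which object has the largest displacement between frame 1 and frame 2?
the red triangle

(moved 3.6; next 2.6)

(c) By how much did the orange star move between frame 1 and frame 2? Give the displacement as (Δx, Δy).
(0.4, 0.4)

The orange star was at (5.2, 5.3) in frame 1 and (5.6, 5.7) in frame 2.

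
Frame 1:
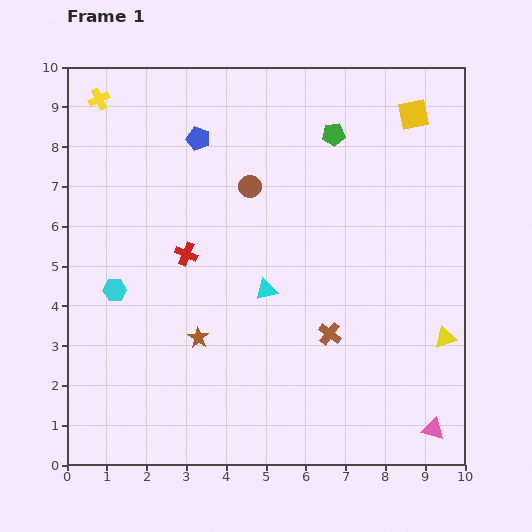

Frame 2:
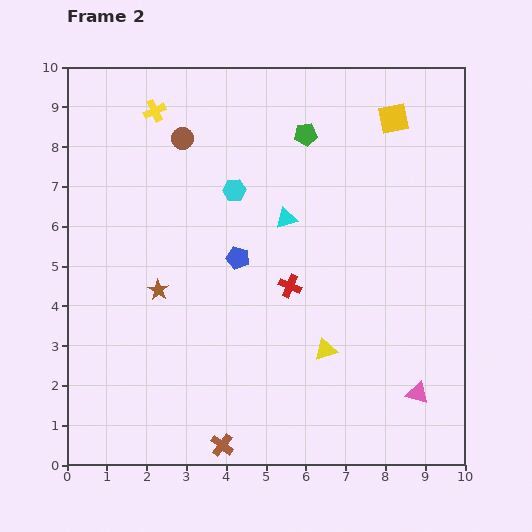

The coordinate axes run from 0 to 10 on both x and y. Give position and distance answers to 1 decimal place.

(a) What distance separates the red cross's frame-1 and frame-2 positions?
2.7

The red cross moved from (3.0, 5.3) to (5.6, 4.5), a distance of √(2.6² + 0.8²) ≈ 2.7.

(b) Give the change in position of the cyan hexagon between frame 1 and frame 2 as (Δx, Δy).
(3.0, 2.5)

The cyan hexagon was at (1.2, 4.4) in frame 1 and (4.2, 6.9) in frame 2.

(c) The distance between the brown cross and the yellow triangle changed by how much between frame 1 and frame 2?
+0.6

Distance in frame 1: 2.9. Distance in frame 2: 3.5.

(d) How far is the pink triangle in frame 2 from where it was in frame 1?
1.0

The pink triangle moved from (9.2, 0.9) to (8.8, 1.8), a distance of √(0.4² + 0.9²) ≈ 1.0.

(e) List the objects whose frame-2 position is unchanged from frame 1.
none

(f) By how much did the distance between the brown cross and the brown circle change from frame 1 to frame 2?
+3.6

Distance in frame 1: 4.2. Distance in frame 2: 7.8.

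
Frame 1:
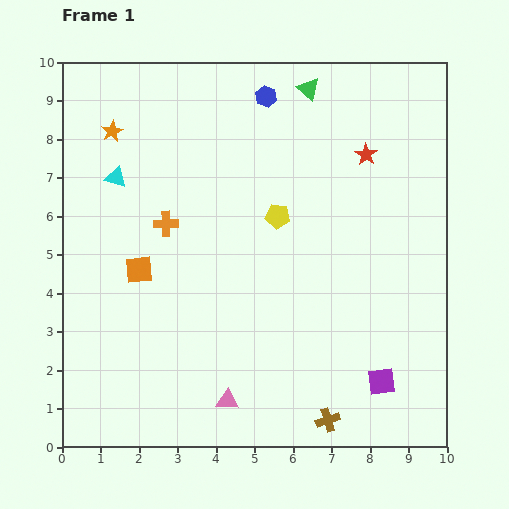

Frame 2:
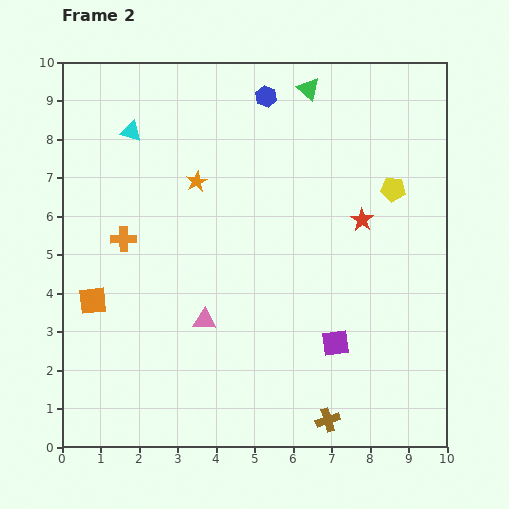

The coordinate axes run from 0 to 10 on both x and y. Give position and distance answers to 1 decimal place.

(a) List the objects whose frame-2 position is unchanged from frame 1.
the brown cross, the green triangle, the blue hexagon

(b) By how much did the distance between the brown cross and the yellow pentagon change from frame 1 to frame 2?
+0.7

Distance in frame 1: 5.5. Distance in frame 2: 6.2.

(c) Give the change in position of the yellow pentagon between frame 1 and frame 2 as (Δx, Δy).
(3.0, 0.7)

The yellow pentagon was at (5.6, 6.0) in frame 1 and (8.6, 6.7) in frame 2.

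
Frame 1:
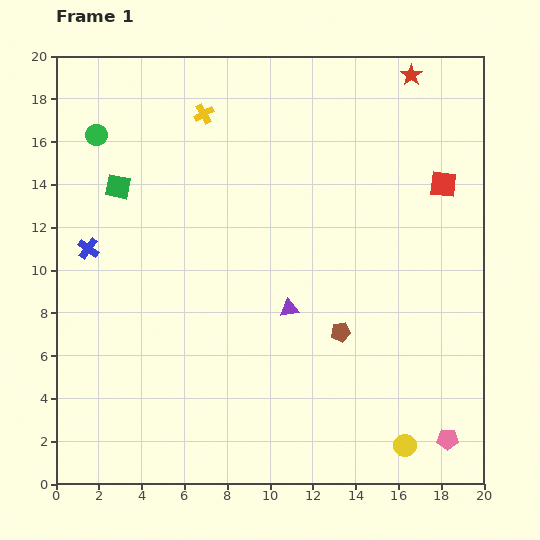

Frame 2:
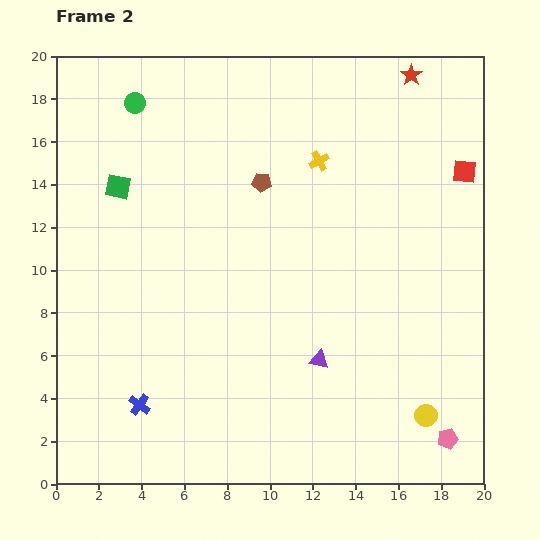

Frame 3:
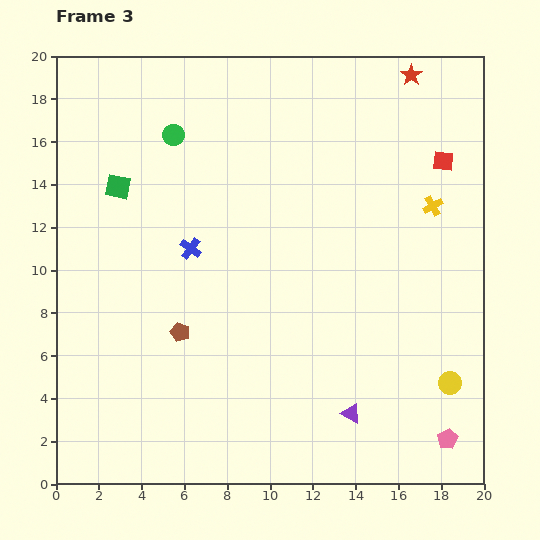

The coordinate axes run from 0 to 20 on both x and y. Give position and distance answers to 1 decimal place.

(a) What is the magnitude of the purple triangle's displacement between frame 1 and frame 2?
2.8

The purple triangle moved from (10.9, 8.2) to (12.3, 5.8), a distance of √(1.4² + 2.4²) ≈ 2.8.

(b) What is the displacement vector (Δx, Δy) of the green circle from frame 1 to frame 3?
(3.6, 0.0)

The green circle was at (1.9, 16.3) in frame 1 and (5.5, 16.3) in frame 3.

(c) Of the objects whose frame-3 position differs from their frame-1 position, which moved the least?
the red square

(moved 1.1)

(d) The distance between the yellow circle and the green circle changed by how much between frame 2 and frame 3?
-2.7

Distance in frame 2: 20.0. Distance in frame 3: 17.3.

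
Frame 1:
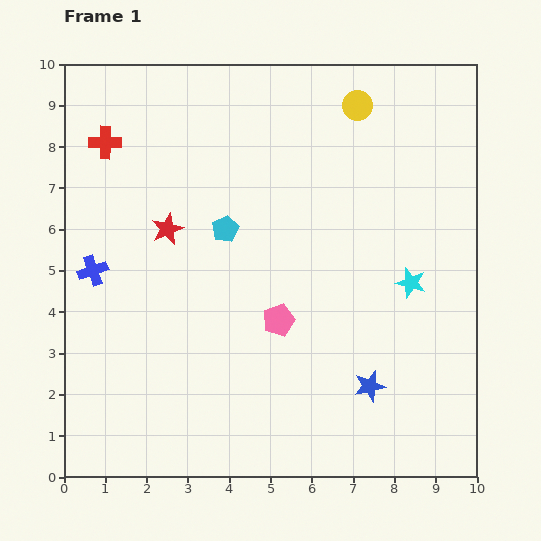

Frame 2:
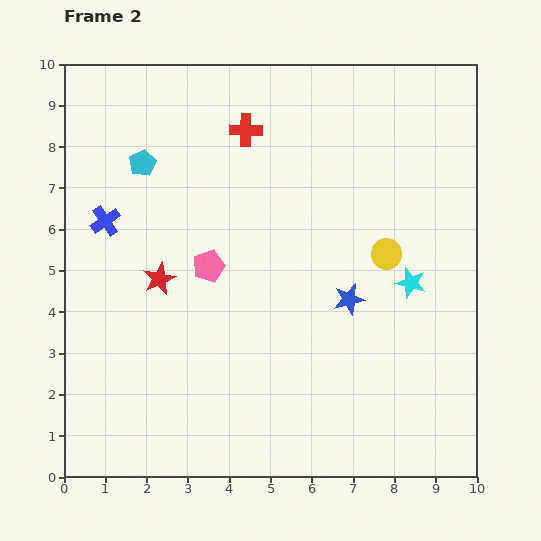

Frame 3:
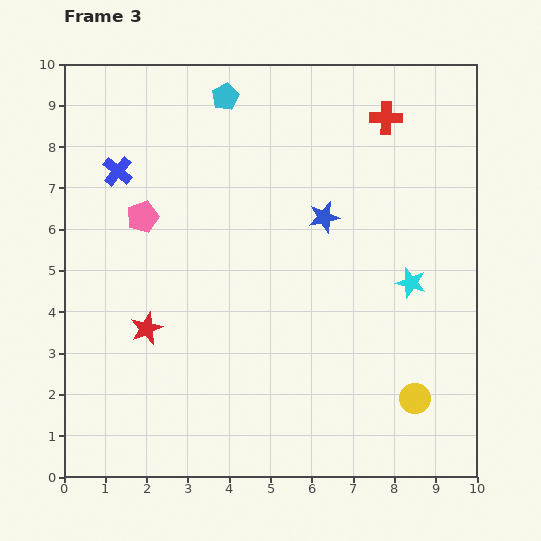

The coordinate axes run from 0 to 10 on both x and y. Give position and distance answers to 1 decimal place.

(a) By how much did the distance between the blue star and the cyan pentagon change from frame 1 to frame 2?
+0.8

Distance in frame 1: 5.2. Distance in frame 2: 6.0.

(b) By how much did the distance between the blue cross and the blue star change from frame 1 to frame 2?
-1.1

Distance in frame 1: 7.3. Distance in frame 2: 6.2.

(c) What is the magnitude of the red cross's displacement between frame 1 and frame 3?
6.8

The red cross moved from (1.0, 8.1) to (7.8, 8.7), a distance of √(6.8² + 0.6²) ≈ 6.8.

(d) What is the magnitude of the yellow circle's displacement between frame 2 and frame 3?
3.6

The yellow circle moved from (7.8, 5.4) to (8.5, 1.9), a distance of √(0.7² + 3.5²) ≈ 3.6.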